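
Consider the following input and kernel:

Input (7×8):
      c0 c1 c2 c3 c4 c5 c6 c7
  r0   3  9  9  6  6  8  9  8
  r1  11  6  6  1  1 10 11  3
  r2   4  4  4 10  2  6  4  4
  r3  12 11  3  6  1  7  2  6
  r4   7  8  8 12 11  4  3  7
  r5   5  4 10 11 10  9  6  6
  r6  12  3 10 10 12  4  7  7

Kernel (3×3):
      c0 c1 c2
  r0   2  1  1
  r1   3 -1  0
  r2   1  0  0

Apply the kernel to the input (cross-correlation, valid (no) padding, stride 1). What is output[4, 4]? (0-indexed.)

The receptive field on the input at this output position is [11 4 3 / 10 9 6 / 12 4 7]. Elementwise product with the kernel and sum: 11·2 + 4·1 + 3·1 + 10·3 + 9·-1 + 12·1.

62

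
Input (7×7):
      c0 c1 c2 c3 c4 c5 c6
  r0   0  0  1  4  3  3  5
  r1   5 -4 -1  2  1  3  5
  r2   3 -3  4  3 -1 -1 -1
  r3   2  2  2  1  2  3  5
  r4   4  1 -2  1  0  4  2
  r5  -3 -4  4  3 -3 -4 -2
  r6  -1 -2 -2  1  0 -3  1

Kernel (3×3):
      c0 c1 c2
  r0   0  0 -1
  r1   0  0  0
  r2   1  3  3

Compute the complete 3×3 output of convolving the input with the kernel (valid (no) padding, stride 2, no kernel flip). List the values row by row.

Output[0,0]: The receptive field on the input at this output position is [0 0 1 / 5 -4 -1 / 3 -3 4]. Elementwise product with the kernel and sum: 1·-1 + 3·1 + -3·3 + 4·3.

5 7 -12
-3 2 19
-11 1 -8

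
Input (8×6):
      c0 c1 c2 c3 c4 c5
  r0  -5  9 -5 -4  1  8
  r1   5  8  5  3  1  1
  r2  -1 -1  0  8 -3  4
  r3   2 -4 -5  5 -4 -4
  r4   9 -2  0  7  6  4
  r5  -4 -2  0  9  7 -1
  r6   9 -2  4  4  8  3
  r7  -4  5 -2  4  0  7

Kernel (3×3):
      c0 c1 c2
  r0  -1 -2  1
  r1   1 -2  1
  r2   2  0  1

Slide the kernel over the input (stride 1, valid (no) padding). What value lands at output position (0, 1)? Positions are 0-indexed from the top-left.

The receptive field on the input at this output position is [9 -5 -4 / 8 5 3 / -1 0 8]. Elementwise product with the kernel and sum: 9·-1 + -5·-2 + -4·1 + 8·1 + 5·-2 + 3·1 + -1·2 + 8·1.

4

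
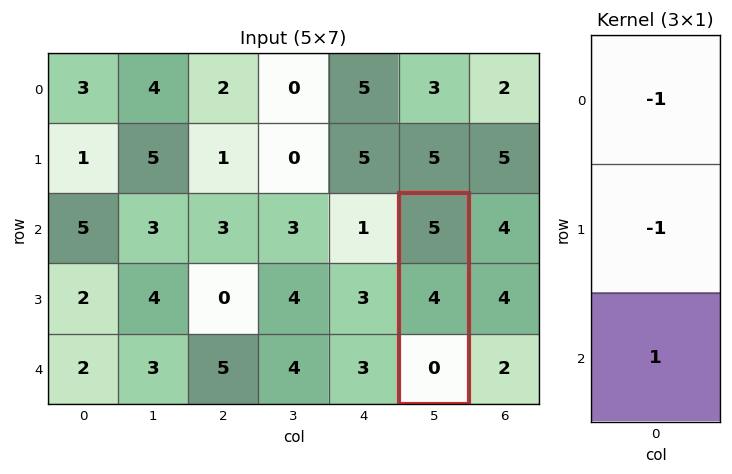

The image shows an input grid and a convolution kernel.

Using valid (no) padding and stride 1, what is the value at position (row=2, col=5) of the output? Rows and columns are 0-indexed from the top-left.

-9

The receptive field on the input at this output position is [5 / 4 / 0]. Elementwise product with the kernel and sum: 5·-1 + 4·-1 + 0·1.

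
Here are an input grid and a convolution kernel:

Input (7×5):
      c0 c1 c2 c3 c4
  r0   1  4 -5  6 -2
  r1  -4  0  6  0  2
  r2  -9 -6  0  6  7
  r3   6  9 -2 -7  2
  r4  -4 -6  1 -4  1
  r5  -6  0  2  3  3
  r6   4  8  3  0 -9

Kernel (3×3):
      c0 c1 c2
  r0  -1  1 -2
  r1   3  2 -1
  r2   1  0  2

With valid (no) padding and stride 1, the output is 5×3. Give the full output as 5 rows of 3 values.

Output[0,0]: The receptive field on the input at this output position is [1 4 -5 / -4 0 6 / -9 -6 0]. Elementwise product with the kernel and sum: 1·-1 + 4·1 + -5·-2 + -4·3 + 0·2 + 6·-1 + -9·1 + 0·2.

-14 -3 45
-45 -23 -3
39 10 -27
-20 -3 -7
-14 24 -13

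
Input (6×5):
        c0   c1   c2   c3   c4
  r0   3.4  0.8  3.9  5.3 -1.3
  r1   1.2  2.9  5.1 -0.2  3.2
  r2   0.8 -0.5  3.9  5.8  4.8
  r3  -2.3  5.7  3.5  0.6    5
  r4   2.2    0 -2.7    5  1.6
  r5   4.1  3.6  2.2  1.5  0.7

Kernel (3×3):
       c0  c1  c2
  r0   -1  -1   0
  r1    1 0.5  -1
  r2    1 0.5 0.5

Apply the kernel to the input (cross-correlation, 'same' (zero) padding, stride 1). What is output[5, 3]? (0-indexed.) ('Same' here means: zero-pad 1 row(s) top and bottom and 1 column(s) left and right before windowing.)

-0.05

The receptive field on the zero-padded input at this output position is [-2.7 5 1.6 / 2.2 1.5 0.7 / 0 0 0]. Elementwise product with the kernel and sum: -2.7·-1 + 5·-1 + 2.2·1 + 1.5·0.5 + 0.7·-1 + 0·1 + 0·0.5 + 0·0.5.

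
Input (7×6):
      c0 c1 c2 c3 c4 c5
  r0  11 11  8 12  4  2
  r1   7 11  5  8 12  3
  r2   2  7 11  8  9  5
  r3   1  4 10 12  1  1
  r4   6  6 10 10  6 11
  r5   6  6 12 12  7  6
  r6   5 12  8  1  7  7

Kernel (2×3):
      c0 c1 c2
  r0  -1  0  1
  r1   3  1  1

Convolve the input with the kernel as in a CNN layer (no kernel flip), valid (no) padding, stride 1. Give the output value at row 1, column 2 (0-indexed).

The receptive field on the input at this output position is [5 8 12 / 11 8 9]. Elementwise product with the kernel and sum: 5·-1 + 12·1 + 11·3 + 8·1 + 9·1.

57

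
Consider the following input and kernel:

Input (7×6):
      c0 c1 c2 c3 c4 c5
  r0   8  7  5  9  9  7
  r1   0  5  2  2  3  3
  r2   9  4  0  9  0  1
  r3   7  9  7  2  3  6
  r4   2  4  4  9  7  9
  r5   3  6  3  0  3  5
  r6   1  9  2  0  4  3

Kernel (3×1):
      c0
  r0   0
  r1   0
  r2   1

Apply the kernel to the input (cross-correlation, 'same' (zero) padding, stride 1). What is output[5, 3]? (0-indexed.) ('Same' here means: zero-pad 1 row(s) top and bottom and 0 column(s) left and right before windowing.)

The receptive field on the zero-padded input at this output position is [9 / 0 / 0]. Elementwise product with the kernel and sum: 0·1.

0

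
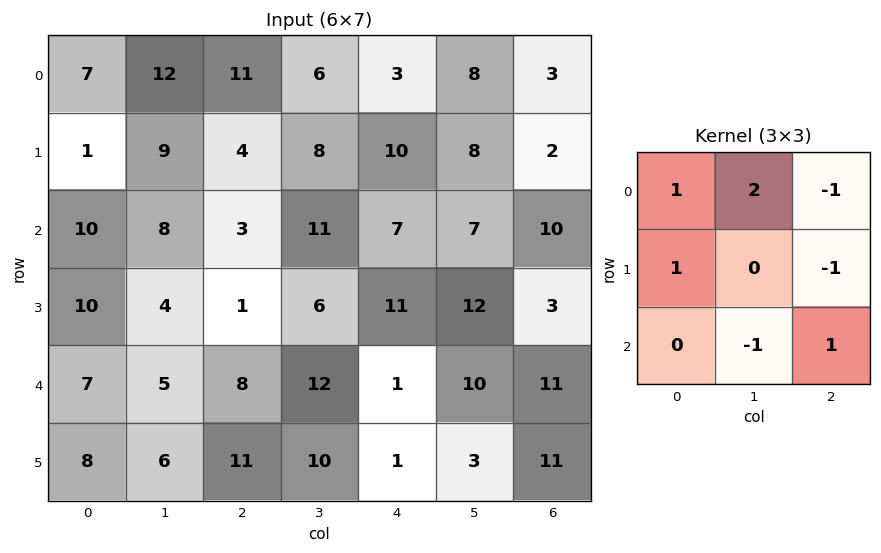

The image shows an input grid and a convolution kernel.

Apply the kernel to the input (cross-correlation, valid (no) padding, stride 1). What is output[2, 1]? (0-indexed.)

The receptive field on the input at this output position is [8 3 11 / 4 1 6 / 5 8 12]. Elementwise product with the kernel and sum: 8·1 + 3·2 + 11·-1 + 4·1 + 6·-1 + 8·-1 + 12·1.

5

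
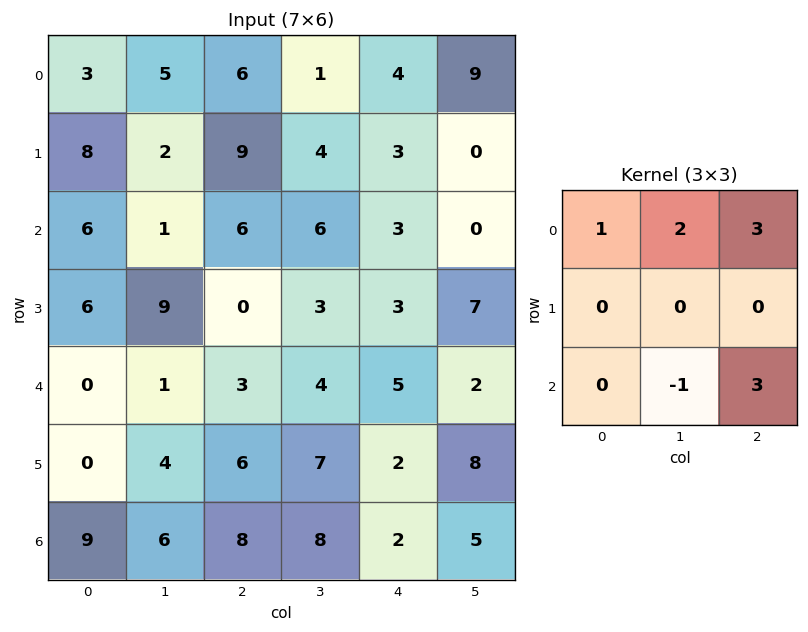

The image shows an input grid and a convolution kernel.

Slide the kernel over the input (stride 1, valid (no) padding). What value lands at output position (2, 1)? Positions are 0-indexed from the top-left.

The receptive field on the input at this output position is [1 6 6 / 9 0 3 / 1 3 4]. Elementwise product with the kernel and sum: 1·1 + 6·2 + 6·3 + 3·-1 + 4·3.

40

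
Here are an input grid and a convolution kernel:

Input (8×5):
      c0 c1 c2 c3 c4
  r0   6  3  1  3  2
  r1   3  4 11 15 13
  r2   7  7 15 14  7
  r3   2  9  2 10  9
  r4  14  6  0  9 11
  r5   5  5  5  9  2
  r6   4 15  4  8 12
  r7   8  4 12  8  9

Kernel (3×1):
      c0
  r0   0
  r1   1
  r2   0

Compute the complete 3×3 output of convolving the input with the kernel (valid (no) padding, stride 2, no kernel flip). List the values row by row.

3 11 13
2 2 9
5 5 2

Output[0,0]: The receptive field on the input at this output position is [6 / 3 / 7]. Elementwise product with the kernel and sum: 3·1.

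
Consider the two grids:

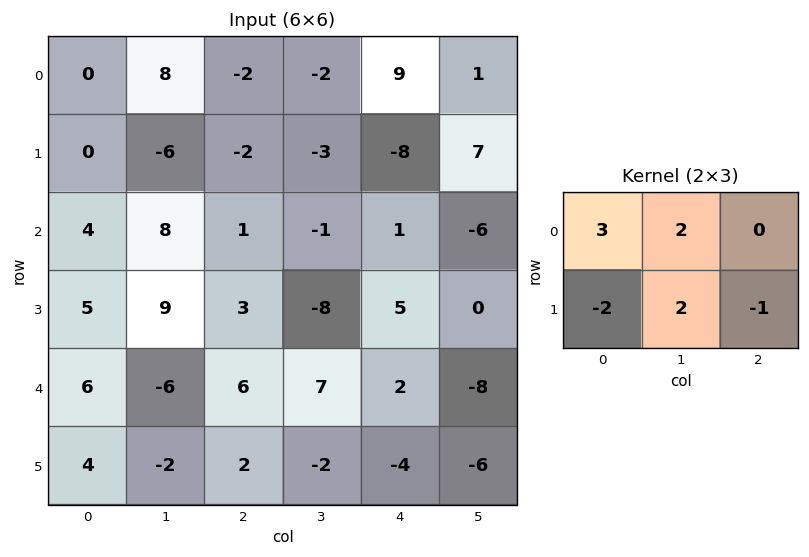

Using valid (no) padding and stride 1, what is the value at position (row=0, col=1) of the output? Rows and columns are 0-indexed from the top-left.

31

The receptive field on the input at this output position is [8 -2 -2 / -6 -2 -3]. Elementwise product with the kernel and sum: 8·3 + -2·2 + -6·-2 + -2·2 + -3·-1.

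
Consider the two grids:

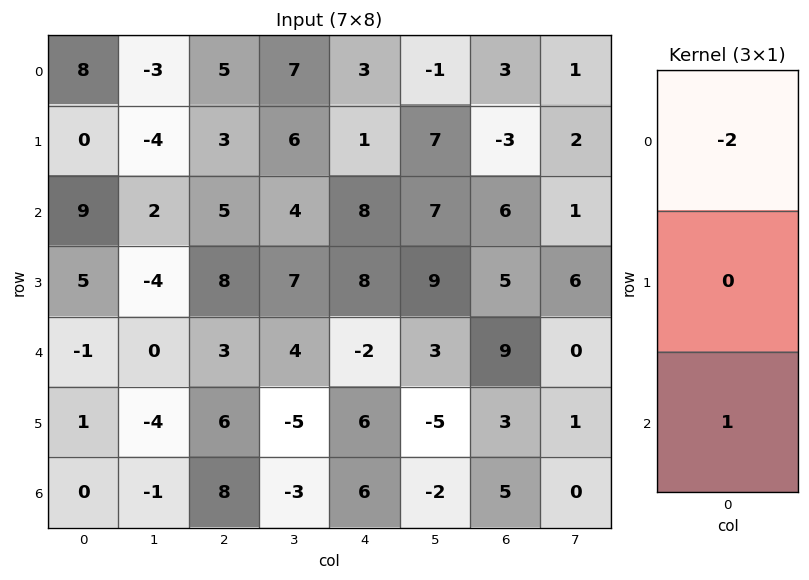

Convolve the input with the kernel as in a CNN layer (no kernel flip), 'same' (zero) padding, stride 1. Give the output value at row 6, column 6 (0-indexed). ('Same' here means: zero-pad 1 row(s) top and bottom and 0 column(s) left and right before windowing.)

-6

The receptive field on the zero-padded input at this output position is [3 / 5 / 0]. Elementwise product with the kernel and sum: 3·-2 + 0·1.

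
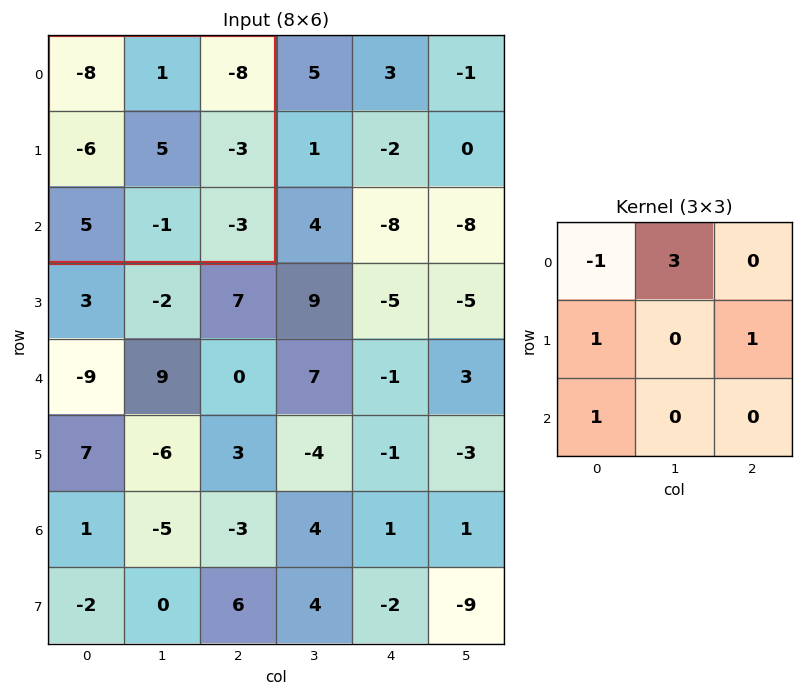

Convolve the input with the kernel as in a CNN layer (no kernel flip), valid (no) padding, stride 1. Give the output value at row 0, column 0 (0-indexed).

7

The receptive field on the input at this output position is [-8 1 -8 / -6 5 -3 / 5 -1 -3]. Elementwise product with the kernel and sum: -8·-1 + 1·3 + -6·1 + -3·1 + 5·1.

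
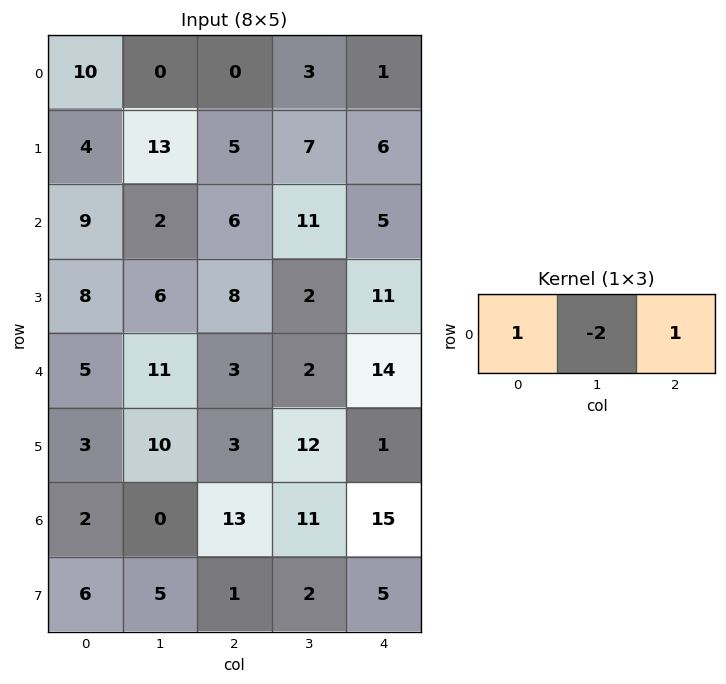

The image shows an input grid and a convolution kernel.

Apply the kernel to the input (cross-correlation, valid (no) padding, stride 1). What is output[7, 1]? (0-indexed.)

5

The receptive field on the input at this output position is [5 1 2]. Elementwise product with the kernel and sum: 5·1 + 1·-2 + 2·1.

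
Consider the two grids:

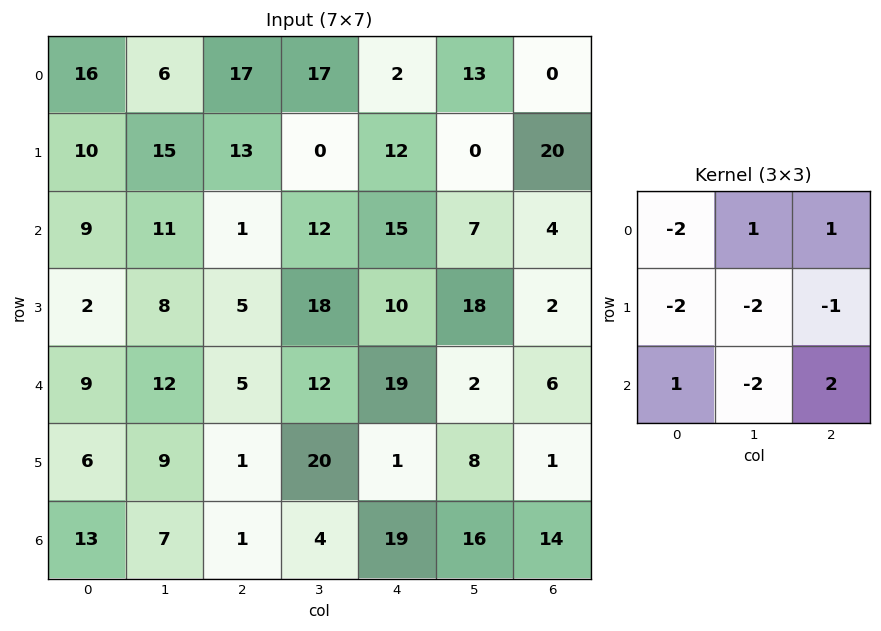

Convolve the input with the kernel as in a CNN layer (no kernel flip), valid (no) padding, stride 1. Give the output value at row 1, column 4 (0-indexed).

-74

The receptive field on the input at this output position is [12 0 20 / 15 7 4 / 10 18 2]. Elementwise product with the kernel and sum: 12·-2 + 0·1 + 20·1 + 15·-2 + 7·-2 + 4·-1 + 10·1 + 18·-2 + 2·2.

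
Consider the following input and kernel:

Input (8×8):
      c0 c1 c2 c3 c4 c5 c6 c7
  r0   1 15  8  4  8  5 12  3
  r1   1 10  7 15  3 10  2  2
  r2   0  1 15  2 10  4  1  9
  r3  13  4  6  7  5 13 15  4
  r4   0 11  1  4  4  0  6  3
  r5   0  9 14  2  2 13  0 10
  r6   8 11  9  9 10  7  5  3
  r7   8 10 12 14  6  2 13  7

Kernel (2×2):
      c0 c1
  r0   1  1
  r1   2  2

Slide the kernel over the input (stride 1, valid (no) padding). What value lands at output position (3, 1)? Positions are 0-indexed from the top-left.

The receptive field on the input at this output position is [4 6 / 11 1]. Elementwise product with the kernel and sum: 4·1 + 6·1 + 11·2 + 1·2.

34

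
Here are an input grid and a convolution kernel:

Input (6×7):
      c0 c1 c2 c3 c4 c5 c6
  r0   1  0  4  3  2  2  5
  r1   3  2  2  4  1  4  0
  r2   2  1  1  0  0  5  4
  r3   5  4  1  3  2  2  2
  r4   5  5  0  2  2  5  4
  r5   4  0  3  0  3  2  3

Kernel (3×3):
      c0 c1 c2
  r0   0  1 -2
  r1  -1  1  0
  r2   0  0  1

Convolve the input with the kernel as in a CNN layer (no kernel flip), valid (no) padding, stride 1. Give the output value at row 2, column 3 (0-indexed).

The receptive field on the input at this output position is [0 0 5 / 3 2 2 / 2 2 5]. Elementwise product with the kernel and sum: 0·1 + 5·-2 + 3·-1 + 2·1 + 5·1.

-6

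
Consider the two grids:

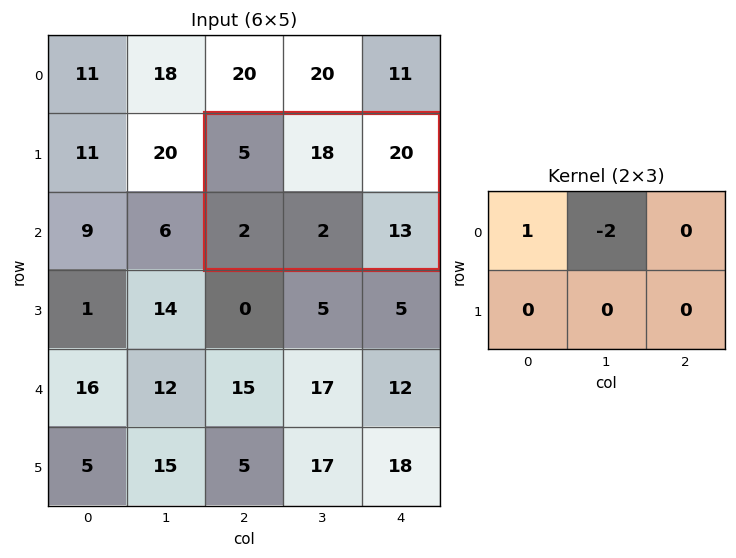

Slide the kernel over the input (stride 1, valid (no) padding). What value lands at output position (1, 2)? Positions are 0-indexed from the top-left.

-31

The receptive field on the input at this output position is [5 18 20 / 2 2 13]. Elementwise product with the kernel and sum: 5·1 + 18·-2.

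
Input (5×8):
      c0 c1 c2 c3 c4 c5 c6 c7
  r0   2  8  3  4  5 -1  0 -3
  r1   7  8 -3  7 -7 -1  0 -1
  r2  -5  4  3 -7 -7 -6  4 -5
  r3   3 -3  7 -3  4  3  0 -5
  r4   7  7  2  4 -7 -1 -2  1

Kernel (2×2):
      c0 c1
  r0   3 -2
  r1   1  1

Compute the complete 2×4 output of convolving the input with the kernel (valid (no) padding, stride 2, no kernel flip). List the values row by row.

Output[0,0]: The receptive field on the input at this output position is [2 8 / 7 8]. Elementwise product with the kernel and sum: 2·3 + 8·-2 + 7·1 + 8·1.

5 5 9 5
-23 27 -2 17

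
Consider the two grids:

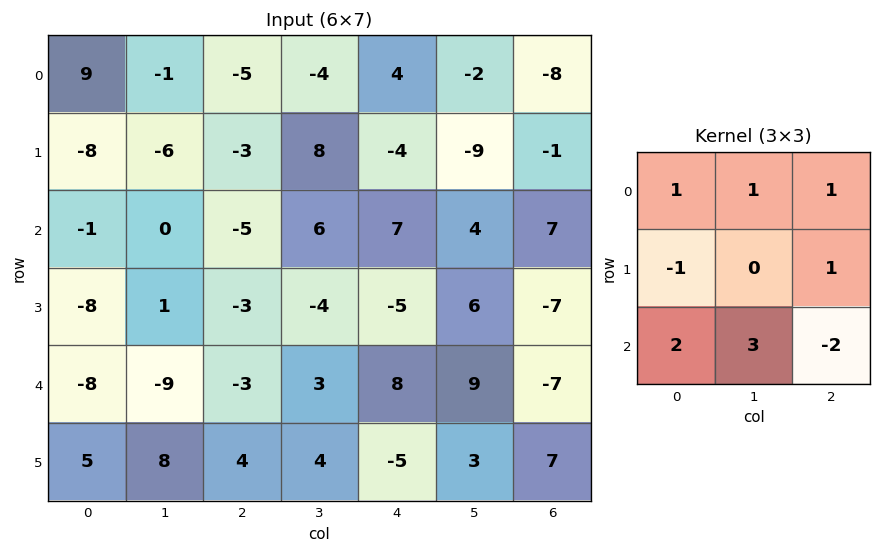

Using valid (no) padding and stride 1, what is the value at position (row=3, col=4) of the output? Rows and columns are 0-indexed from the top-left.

The receptive field on the input at this output position is [-5 6 -7 / 8 9 -7 / -5 3 7]. Elementwise product with the kernel and sum: -5·1 + 6·1 + -7·1 + 8·-1 + -7·1 + -5·2 + 3·3 + 7·-2.

-36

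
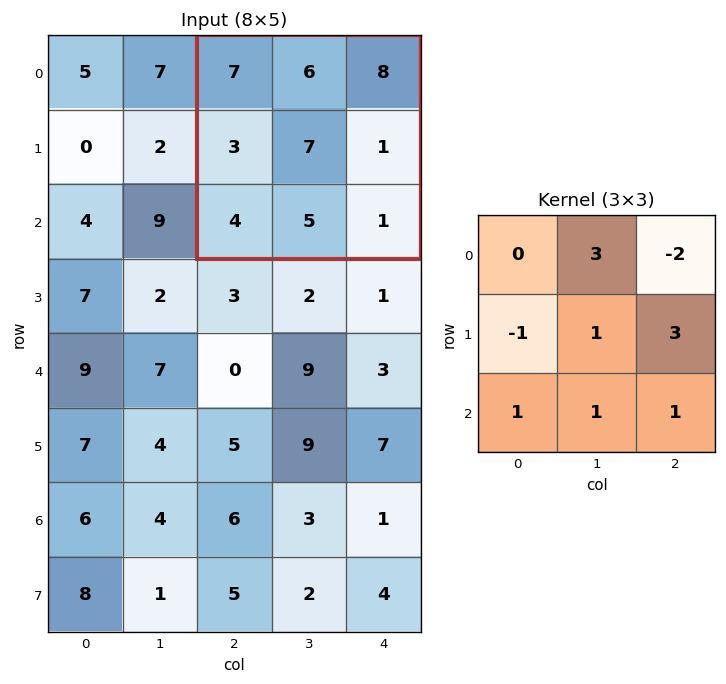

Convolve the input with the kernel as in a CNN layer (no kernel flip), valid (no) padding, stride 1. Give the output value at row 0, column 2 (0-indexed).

The receptive field on the input at this output position is [7 6 8 / 3 7 1 / 4 5 1]. Elementwise product with the kernel and sum: 6·3 + 8·-2 + 3·-1 + 7·1 + 1·3 + 4·1 + 5·1 + 1·1.

19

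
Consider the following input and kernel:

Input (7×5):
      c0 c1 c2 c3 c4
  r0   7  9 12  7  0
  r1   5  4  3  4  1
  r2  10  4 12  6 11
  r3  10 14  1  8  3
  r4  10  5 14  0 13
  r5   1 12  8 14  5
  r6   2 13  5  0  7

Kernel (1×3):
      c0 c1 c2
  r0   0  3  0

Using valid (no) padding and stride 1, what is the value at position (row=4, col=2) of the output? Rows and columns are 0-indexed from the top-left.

The receptive field on the input at this output position is [14 0 13]. Elementwise product with the kernel and sum: 0·3.

0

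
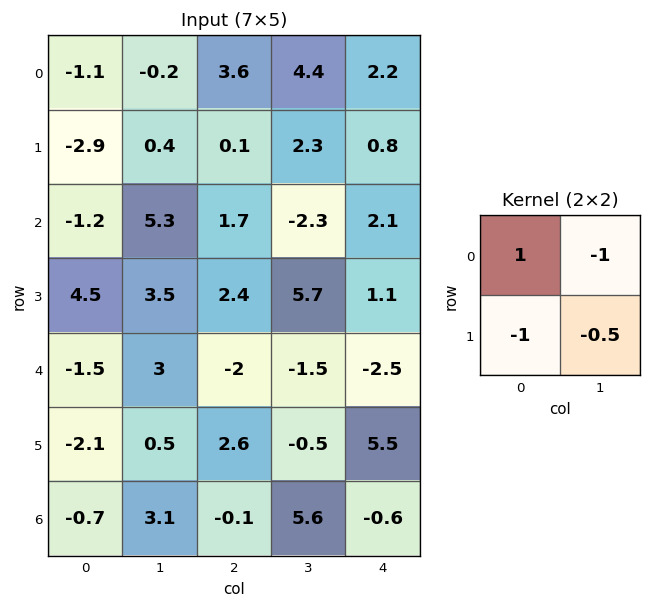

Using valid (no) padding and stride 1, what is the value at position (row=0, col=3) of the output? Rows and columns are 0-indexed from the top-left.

The receptive field on the input at this output position is [4.4 2.2 / 2.3 0.8]. Elementwise product with the kernel and sum: 4.4·1 + 2.2·-1 + 2.3·-1 + 0.8·-0.5.

-0.5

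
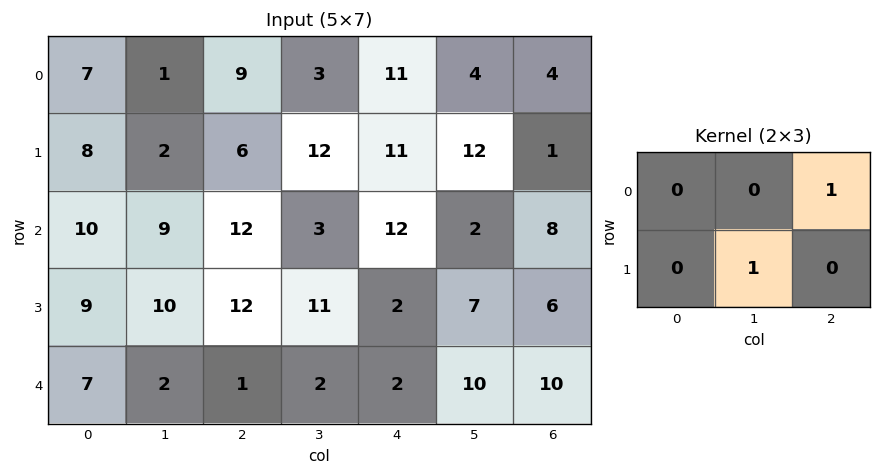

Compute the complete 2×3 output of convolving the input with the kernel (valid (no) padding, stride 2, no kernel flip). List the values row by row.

11 23 16
22 23 15

Output[0,0]: The receptive field on the input at this output position is [7 1 9 / 8 2 6]. Elementwise product with the kernel and sum: 9·1 + 2·1.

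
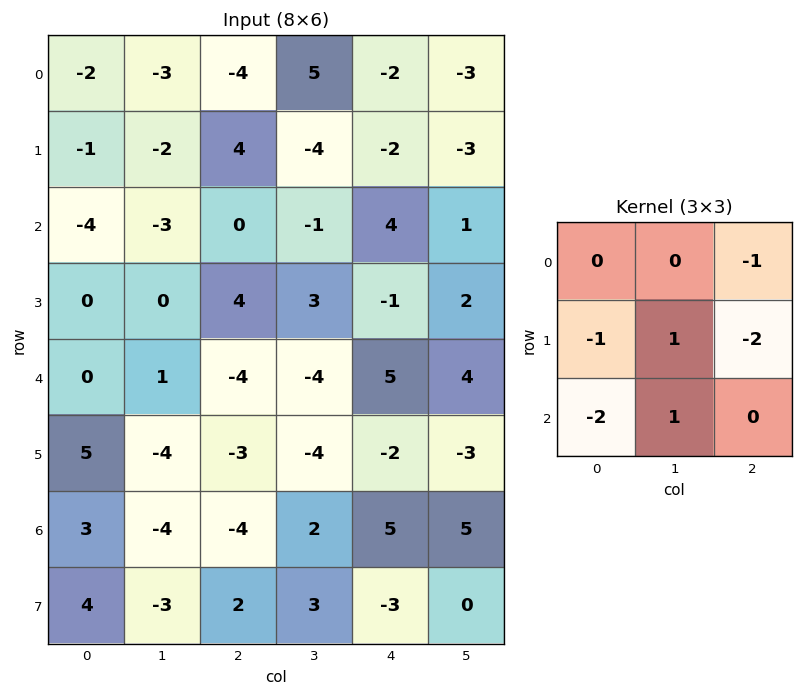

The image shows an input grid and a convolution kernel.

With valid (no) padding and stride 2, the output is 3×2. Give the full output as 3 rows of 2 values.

0 -3
-7 1
-9 8

Output[0,0]: The receptive field on the input at this output position is [-2 -3 -4 / -1 -2 4 / -4 -3 0]. Elementwise product with the kernel and sum: -4·-1 + -1·-1 + -2·1 + 4·-2 + -4·-2 + -3·1.
Output[0,1]: The receptive field on the input at this output position is [-4 5 -2 / 4 -4 -2 / 0 -1 4]. Elementwise product with the kernel and sum: -2·-1 + 4·-1 + -4·1 + -2·-2 + 0·-2 + -1·1.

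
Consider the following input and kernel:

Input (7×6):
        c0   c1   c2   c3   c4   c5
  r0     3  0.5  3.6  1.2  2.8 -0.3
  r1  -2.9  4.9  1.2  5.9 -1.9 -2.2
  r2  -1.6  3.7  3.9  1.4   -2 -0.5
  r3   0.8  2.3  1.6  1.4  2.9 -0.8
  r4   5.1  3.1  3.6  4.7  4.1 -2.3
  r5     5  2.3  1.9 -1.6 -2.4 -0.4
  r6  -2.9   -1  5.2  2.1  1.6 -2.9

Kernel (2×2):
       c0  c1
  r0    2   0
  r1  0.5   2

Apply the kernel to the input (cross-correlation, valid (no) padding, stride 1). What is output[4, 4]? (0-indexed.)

6.2

The receptive field on the input at this output position is [4.1 -2.3 / -2.4 -0.4]. Elementwise product with the kernel and sum: 4.1·2 + -2.4·0.5 + -0.4·2.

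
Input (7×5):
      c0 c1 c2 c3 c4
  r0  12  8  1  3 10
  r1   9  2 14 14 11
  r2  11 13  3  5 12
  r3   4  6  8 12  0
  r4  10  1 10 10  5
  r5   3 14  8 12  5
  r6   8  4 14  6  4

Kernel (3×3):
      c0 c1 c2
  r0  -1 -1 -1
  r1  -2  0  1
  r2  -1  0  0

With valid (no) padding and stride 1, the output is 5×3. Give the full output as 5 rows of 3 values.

-36 -15 -34
-48 -57 -41
-37 -22 -46
-31 -32 -43
-27 -41 -50

Output[0,0]: The receptive field on the input at this output position is [12 8 1 / 9 2 14 / 11 13 3]. Elementwise product with the kernel and sum: 12·-1 + 8·-1 + 1·-1 + 9·-2 + 14·1 + 11·-1.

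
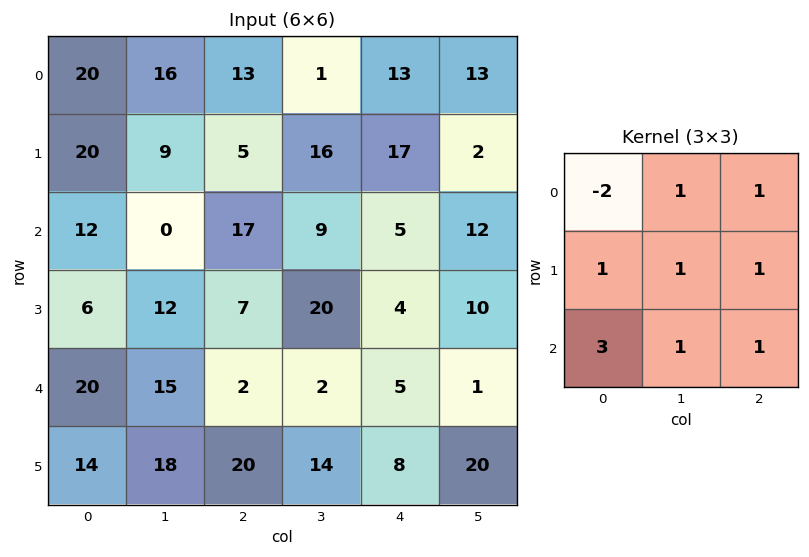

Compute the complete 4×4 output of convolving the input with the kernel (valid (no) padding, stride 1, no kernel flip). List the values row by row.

Output[0,0]: The receptive field on the input at this output position is [20 16 13 / 20 9 5 / 12 0 17]. Elementwise product with the kernel and sum: 20·-2 + 16·1 + 13·1 + 20·1 + 9·1 + 5·1 + 12·3 + 0·1 + 17·1.

76 38 91 103
40 92 99 87
95 114 24 45
124 110 101 52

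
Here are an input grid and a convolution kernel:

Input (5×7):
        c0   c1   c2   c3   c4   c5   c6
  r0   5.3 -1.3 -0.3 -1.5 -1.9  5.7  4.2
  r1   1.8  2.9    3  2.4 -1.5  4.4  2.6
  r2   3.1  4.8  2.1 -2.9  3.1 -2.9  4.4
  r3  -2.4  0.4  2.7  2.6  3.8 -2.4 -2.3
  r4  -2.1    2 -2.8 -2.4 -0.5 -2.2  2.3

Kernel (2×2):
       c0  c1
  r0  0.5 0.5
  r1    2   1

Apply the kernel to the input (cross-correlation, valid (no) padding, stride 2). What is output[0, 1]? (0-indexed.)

7.5

The receptive field on the input at this output position is [-0.3 -1.5 / 3 2.4]. Elementwise product with the kernel and sum: -0.3·0.5 + -1.5·0.5 + 3·2 + 2.4·1.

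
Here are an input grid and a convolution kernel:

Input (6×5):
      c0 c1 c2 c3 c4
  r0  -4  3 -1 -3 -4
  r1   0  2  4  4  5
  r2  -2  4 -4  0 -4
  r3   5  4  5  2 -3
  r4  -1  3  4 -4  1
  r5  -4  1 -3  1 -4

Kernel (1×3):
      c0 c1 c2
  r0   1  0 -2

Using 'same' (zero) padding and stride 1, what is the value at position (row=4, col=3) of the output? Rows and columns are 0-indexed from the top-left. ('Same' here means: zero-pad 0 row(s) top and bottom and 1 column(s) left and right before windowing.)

The receptive field on the zero-padded input at this output position is [4 -4 1]. Elementwise product with the kernel and sum: 4·1 + 1·-2.

2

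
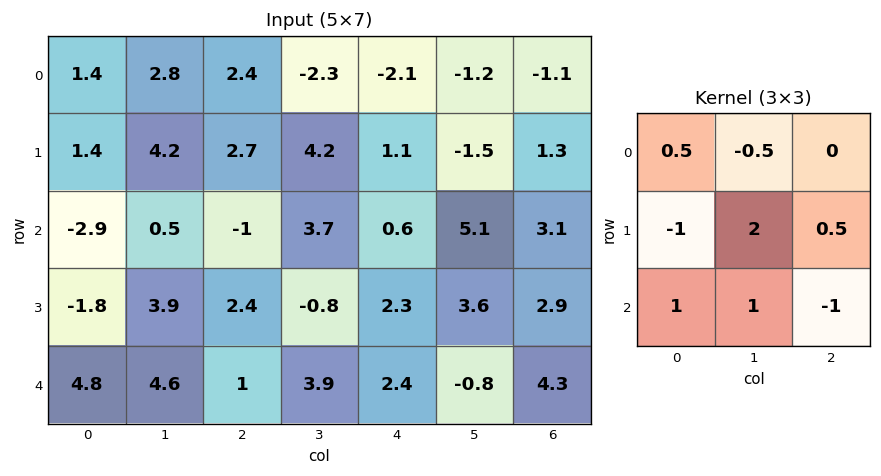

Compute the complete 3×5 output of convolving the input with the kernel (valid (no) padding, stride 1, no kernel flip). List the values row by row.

Output[0,0]: The receptive field on the input at this output position is [1.4 2.8 2.4 / 1.4 4.2 2.7 / -2.9 0.5 -1]. Elementwise product with the kernel and sum: 1.4·0.5 + 2.8·-0.5 + 1.4·-1 + 4.2·2 + 2.7·0.5 + -2.9·1 + 0.5·1 + -1·-1.
Output[0,1]: The receptive field on the input at this output position is [2.8 2.4 -2.3 / 4.2 2.7 4.2 / 0.5 -1 3.7]. Elementwise product with the kernel and sum: 2.8·0.5 + 2.4·-0.5 + 4.2·-1 + 2.7·2 + 4.2·0.5 + 0.5·1 + -1·1 + 3.7·-1.

6.25 -0.7 10.7 -3.65 -1.3
1.7 7.2 7.25 -0.5 15.45
17.5 2.95 -2.7 15.85 1.4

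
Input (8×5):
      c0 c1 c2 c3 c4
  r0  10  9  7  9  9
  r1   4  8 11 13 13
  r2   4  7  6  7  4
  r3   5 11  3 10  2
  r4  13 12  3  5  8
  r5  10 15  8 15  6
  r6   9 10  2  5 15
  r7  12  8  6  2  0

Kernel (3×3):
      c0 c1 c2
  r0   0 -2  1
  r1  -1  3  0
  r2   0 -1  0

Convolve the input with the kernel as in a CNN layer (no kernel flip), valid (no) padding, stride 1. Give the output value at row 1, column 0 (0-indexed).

The receptive field on the input at this output position is [4 8 11 / 4 7 6 / 5 11 3]. Elementwise product with the kernel and sum: 8·-2 + 11·1 + 4·-1 + 7·3 + 11·-1.

1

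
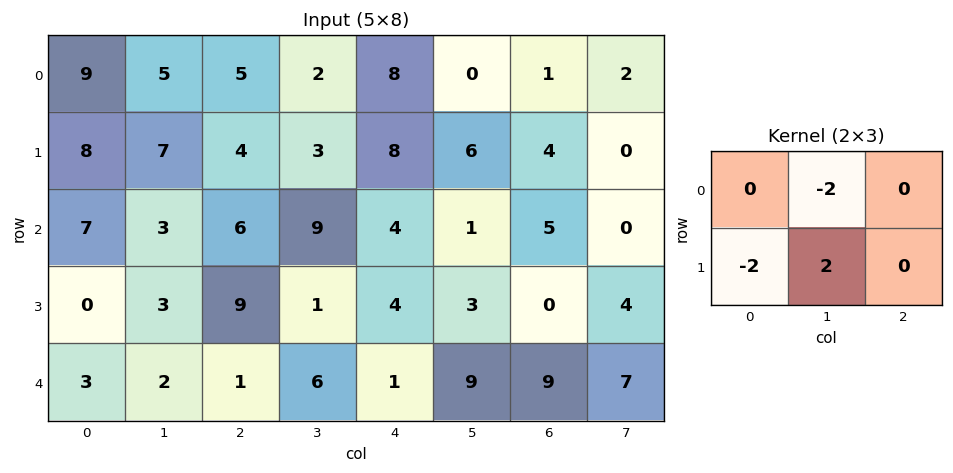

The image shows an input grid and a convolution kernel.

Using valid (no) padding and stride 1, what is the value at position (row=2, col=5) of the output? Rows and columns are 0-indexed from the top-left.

The receptive field on the input at this output position is [1 5 0 / 3 0 4]. Elementwise product with the kernel and sum: 5·-2 + 3·-2 + 0·2.

-16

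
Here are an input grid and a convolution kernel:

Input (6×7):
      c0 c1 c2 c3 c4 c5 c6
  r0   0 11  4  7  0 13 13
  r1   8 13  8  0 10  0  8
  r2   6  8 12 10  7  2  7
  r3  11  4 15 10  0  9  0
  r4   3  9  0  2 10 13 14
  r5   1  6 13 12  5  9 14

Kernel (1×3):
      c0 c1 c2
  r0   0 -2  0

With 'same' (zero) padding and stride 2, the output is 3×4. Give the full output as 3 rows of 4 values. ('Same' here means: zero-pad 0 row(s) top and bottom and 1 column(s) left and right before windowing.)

0 -8 0 -26
-12 -24 -14 -14
-6 0 -20 -28

Output[0,0]: The receptive field on the zero-padded input at this output position is [0 0 11]. Elementwise product with the kernel and sum: 0·-2.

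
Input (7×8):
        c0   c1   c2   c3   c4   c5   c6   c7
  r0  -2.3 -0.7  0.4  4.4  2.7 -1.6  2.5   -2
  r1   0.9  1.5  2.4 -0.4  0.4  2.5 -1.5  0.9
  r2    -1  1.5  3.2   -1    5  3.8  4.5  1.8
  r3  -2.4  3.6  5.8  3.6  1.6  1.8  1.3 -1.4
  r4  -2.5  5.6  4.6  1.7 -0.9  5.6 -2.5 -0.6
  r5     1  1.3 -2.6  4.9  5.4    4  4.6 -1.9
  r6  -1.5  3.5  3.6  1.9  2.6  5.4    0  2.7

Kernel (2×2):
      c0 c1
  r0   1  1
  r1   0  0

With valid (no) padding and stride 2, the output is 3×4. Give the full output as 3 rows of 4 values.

Output[0,0]: The receptive field on the input at this output position is [-2.3 -0.7 / 0.9 1.5]. Elementwise product with the kernel and sum: -2.3·1 + -0.7·1.
Output[0,1]: The receptive field on the input at this output position is [0.4 4.4 / 2.4 -0.4]. Elementwise product with the kernel and sum: 0.4·1 + 4.4·1.

-3 4.8 1.1 0.5
0.5 2.2 8.8 6.3
3.1 6.3 4.7 -3.1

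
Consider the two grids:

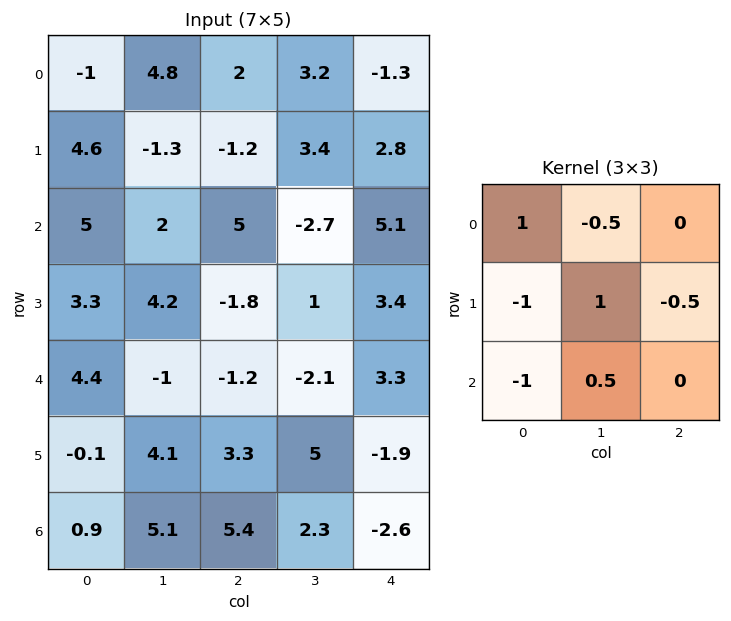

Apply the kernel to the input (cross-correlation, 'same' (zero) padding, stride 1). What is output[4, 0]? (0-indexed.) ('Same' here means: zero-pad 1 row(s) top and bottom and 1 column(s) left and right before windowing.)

The receptive field on the zero-padded input at this output position is [0 3.3 4.2 / 0 4.4 -1 / 0 -0.1 4.1]. Elementwise product with the kernel and sum: 0·1 + 3.3·-0.5 + 0·-1 + 4.4·1 + -1·-0.5 + 0·-1 + -0.1·0.5.

3.2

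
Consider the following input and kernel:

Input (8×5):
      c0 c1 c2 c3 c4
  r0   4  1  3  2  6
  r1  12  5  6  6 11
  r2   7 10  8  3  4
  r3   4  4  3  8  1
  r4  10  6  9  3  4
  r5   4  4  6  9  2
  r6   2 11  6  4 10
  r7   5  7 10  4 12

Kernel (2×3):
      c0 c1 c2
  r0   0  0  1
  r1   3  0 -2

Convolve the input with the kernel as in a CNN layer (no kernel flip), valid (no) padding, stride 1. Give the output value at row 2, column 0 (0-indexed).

14

The receptive field on the input at this output position is [7 10 8 / 4 4 3]. Elementwise product with the kernel and sum: 8·1 + 4·3 + 3·-2.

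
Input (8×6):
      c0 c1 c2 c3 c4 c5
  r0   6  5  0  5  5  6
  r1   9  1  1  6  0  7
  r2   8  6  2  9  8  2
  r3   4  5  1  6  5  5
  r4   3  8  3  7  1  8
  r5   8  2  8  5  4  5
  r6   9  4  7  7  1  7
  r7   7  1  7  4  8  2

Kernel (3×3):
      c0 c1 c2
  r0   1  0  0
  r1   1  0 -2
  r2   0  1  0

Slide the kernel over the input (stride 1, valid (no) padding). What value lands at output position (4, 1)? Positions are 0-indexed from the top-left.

7

The receptive field on the input at this output position is [8 3 7 / 2 8 5 / 4 7 7]. Elementwise product with the kernel and sum: 8·1 + 2·1 + 5·-2 + 7·1.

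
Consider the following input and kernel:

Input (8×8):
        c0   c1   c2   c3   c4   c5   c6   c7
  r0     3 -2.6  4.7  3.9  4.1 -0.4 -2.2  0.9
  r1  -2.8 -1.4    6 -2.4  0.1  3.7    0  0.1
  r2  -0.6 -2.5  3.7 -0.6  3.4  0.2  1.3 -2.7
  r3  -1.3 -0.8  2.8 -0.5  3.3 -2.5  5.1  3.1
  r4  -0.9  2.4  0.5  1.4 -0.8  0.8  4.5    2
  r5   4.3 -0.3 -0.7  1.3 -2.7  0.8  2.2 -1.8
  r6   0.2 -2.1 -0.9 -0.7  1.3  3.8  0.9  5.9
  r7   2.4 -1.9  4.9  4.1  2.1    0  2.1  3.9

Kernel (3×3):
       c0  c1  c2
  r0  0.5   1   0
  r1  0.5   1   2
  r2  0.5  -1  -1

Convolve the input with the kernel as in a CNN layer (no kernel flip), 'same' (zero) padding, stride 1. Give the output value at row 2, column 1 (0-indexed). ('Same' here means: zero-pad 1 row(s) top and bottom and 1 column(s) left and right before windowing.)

The receptive field on the zero-padded input at this output position is [-2.8 -1.4 6 / -0.6 -2.5 3.7 / -1.3 -0.8 2.8]. Elementwise product with the kernel and sum: -2.8·0.5 + -1.4·1 + -0.6·0.5 + -2.5·1 + 3.7·2 + -1.3·0.5 + -0.8·-1 + 2.8·-1.

-0.85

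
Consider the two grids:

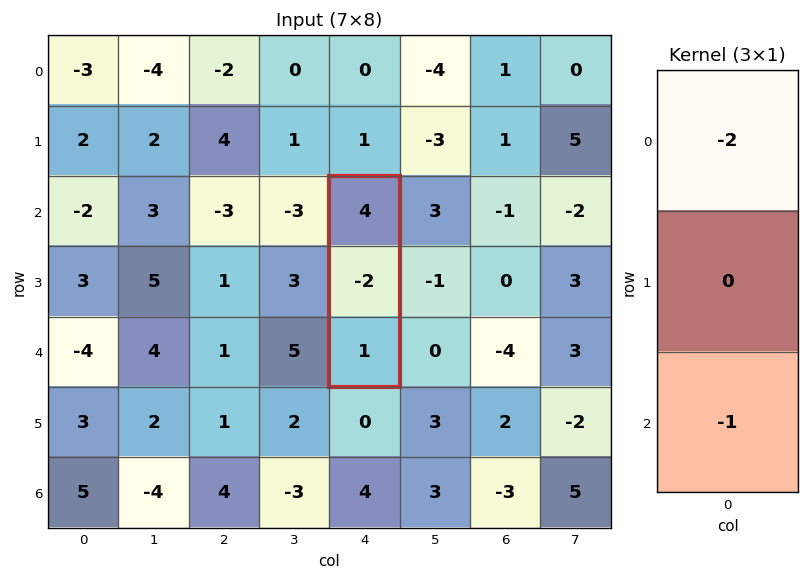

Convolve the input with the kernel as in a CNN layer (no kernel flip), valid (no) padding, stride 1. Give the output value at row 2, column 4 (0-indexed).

The receptive field on the input at this output position is [4 / -2 / 1]. Elementwise product with the kernel and sum: 4·-2 + 1·-1.

-9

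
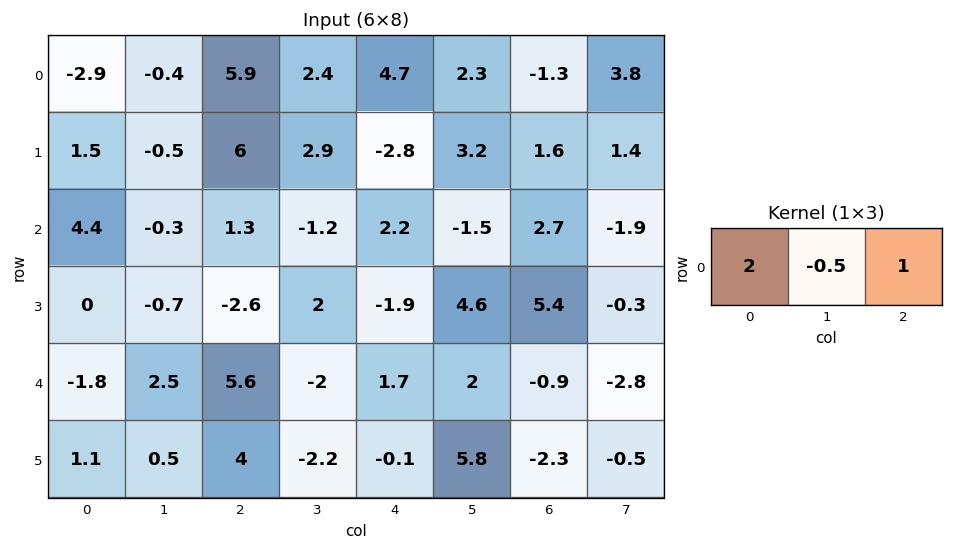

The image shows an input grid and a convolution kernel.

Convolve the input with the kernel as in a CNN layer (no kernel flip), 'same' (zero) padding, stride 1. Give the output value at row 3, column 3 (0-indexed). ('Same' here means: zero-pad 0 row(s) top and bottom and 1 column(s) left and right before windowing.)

-8.1

The receptive field on the zero-padded input at this output position is [-2.6 2 -1.9]. Elementwise product with the kernel and sum: -2.6·2 + 2·-0.5 + -1.9·1.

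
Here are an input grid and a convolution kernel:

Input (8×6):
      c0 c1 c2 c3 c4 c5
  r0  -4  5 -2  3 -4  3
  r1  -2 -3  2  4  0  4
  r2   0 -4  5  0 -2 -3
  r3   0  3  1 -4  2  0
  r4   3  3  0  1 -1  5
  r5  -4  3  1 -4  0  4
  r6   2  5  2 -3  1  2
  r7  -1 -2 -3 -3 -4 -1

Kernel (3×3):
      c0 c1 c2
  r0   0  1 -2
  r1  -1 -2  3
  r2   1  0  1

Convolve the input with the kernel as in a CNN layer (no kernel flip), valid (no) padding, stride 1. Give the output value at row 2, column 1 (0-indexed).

The receptive field on the input at this output position is [-4 5 0 / 3 1 -4 / 3 0 1]. Elementwise product with the kernel and sum: 5·1 + 0·-2 + 3·-1 + 1·-2 + -4·3 + 3·1 + 1·1.

-8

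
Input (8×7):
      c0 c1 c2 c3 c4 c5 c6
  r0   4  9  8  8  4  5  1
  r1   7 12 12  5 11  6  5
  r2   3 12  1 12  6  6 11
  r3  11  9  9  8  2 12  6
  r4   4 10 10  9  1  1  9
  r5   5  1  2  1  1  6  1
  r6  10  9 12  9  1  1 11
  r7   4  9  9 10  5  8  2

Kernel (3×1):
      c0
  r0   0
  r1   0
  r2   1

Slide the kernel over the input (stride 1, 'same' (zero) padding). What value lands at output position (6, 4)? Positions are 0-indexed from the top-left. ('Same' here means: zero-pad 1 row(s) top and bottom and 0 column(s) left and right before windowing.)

The receptive field on the zero-padded input at this output position is [1 / 1 / 5]. Elementwise product with the kernel and sum: 5·1.

5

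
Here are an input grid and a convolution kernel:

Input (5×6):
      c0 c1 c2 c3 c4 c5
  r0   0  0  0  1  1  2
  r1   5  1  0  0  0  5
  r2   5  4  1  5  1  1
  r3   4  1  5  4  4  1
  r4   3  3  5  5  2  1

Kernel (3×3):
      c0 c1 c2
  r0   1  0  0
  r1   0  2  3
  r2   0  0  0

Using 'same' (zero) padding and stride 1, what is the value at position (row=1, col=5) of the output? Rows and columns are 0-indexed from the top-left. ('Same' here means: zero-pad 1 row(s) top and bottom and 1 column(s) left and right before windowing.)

The receptive field on the zero-padded input at this output position is [1 2 0 / 0 5 0 / 1 1 0]. Elementwise product with the kernel and sum: 1·1 + 5·2 + 0·3.

11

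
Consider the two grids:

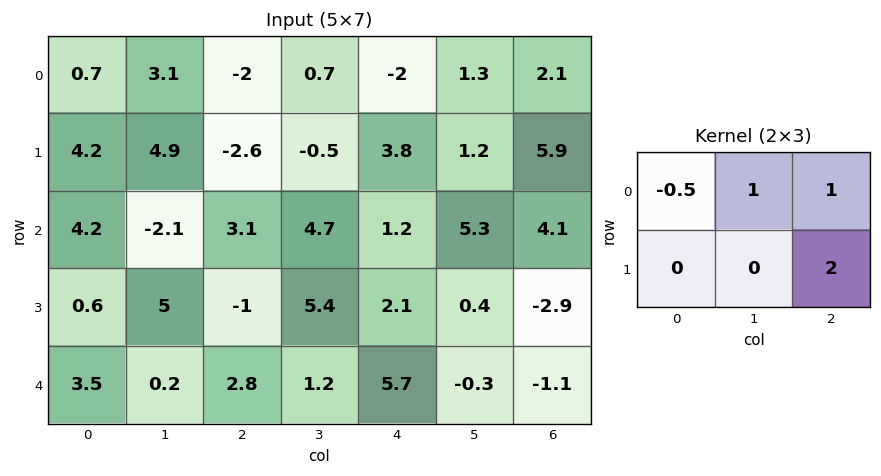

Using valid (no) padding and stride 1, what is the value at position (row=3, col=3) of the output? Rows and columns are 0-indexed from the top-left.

-0.8

The receptive field on the input at this output position is [5.4 2.1 0.4 / 1.2 5.7 -0.3]. Elementwise product with the kernel and sum: 5.4·-0.5 + 2.1·1 + 0.4·1 + -0.3·2.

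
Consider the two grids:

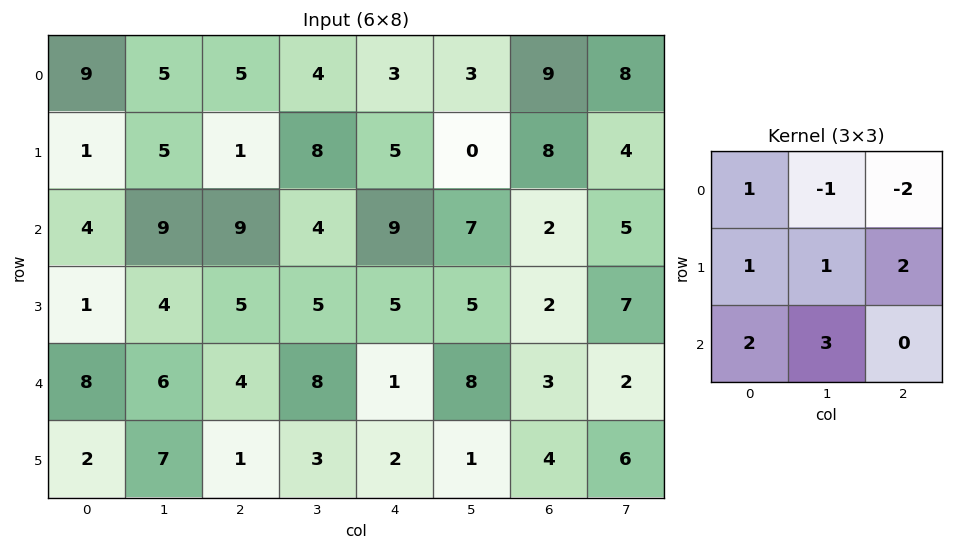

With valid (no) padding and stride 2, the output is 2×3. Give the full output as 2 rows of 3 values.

Output[0,0]: The receptive field on the input at this output position is [9 5 5 / 1 5 1 / 4 9 9]. Elementwise product with the kernel and sum: 9·1 + 5·-1 + 5·-2 + 1·1 + 5·1 + 1·2 + 4·2 + 9·3.

37 44 42
26 39 38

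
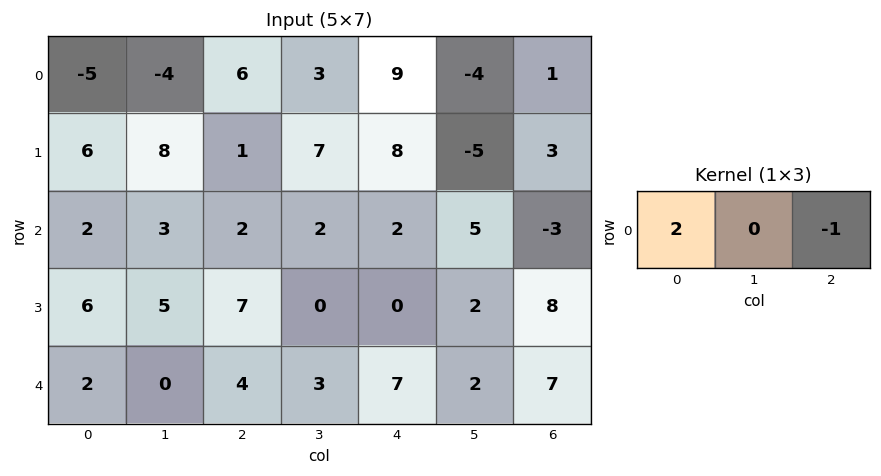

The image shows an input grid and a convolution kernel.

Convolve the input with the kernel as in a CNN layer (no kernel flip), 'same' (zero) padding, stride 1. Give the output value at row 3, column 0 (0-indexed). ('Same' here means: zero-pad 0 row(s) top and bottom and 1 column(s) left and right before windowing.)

-5

The receptive field on the zero-padded input at this output position is [0 6 5]. Elementwise product with the kernel and sum: 0·2 + 5·-1.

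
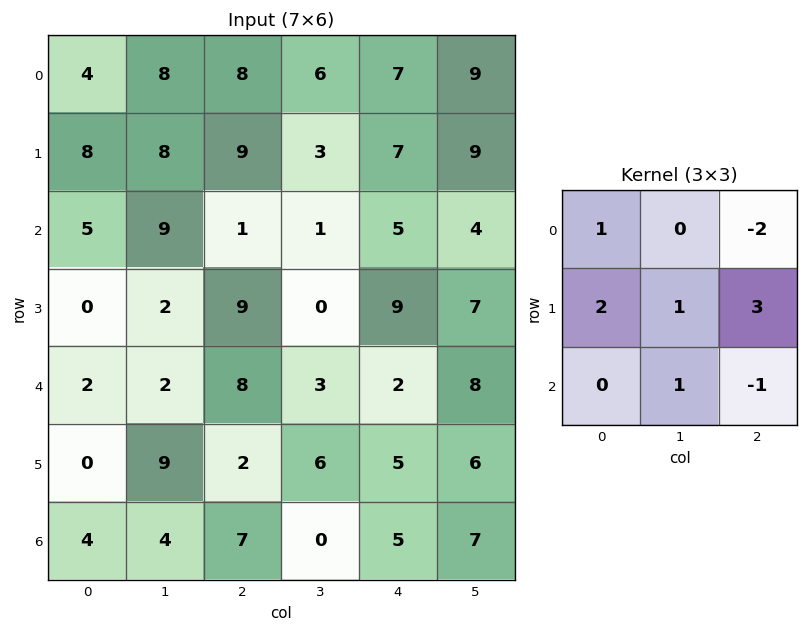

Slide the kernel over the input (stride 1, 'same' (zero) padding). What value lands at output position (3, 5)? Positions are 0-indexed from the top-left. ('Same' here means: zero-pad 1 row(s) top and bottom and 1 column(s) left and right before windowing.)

The receptive field on the zero-padded input at this output position is [5 4 0 / 9 7 0 / 2 8 0]. Elementwise product with the kernel and sum: 5·1 + 0·-2 + 9·2 + 7·1 + 0·3 + 8·1 + 0·-1.

38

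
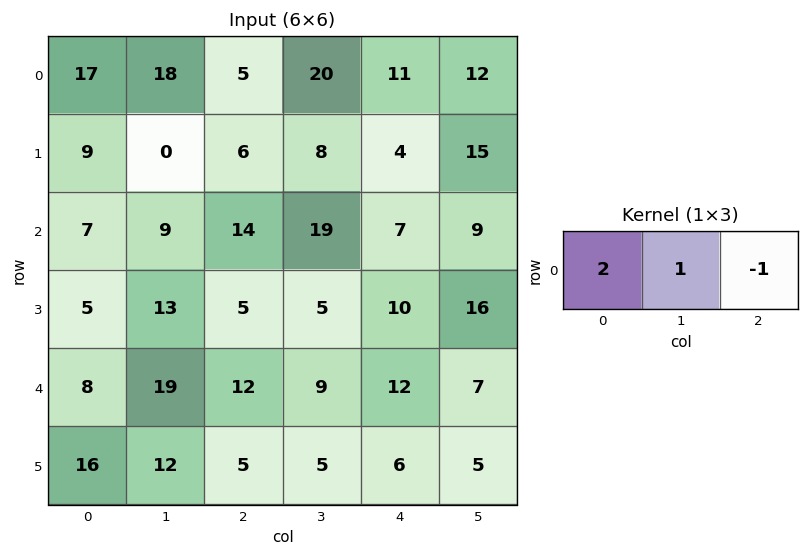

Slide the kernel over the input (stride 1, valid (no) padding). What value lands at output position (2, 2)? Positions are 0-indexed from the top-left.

40

The receptive field on the input at this output position is [14 19 7]. Elementwise product with the kernel and sum: 14·2 + 19·1 + 7·-1.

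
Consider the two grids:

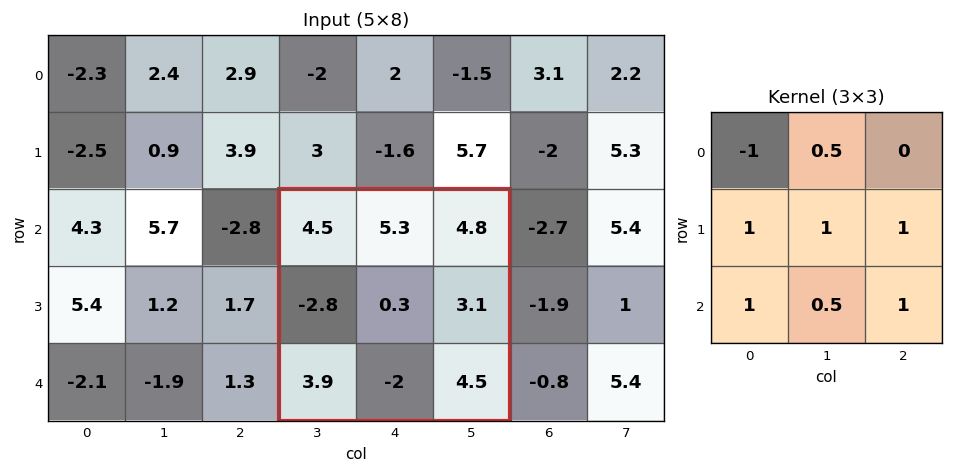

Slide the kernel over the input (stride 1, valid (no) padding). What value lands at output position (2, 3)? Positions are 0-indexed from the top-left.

The receptive field on the input at this output position is [4.5 5.3 4.8 / -2.8 0.3 3.1 / 3.9 -2 4.5]. Elementwise product with the kernel and sum: 4.5·-1 + 5.3·0.5 + -2.8·1 + 0.3·1 + 3.1·1 + 3.9·1 + -2·0.5 + 4.5·1.

6.15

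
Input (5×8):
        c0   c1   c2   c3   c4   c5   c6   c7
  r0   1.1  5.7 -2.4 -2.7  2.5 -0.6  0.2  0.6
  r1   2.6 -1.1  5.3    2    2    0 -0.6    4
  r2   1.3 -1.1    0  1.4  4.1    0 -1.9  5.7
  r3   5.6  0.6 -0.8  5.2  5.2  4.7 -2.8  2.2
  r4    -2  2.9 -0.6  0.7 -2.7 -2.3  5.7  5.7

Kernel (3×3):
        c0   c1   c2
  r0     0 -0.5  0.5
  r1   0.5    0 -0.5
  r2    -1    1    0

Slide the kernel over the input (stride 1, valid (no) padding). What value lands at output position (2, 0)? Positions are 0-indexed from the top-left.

The receptive field on the input at this output position is [1.3 -1.1 0 / 5.6 0.6 -0.8 / -2 2.9 -0.6]. Elementwise product with the kernel and sum: -1.1·-0.5 + 0·0.5 + 5.6·0.5 + -0.8·-0.5 + -2·-1 + 2.9·1.

8.65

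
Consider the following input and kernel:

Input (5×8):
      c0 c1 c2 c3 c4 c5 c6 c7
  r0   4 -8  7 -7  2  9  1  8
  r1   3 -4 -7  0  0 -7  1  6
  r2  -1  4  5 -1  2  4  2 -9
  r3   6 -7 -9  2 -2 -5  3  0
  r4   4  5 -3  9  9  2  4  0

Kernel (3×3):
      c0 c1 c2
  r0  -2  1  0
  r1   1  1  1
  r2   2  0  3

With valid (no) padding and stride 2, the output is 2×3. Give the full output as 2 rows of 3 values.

Output[0,0]: The receptive field on the input at this output position is [4 -8 7 / 3 -4 -7 / -1 4 5]. Elementwise product with the kernel and sum: 4·-2 + -8·1 + 3·1 + -4·1 + -7·1 + -1·2 + 5·3.
Output[0,1]: The receptive field on the input at this output position is [7 -7 2 / -7 0 0 / 5 -1 2]. Elementwise product with the kernel and sum: 7·-2 + -7·1 + -7·1 + 0·1 + 0·1 + 5·2 + 2·3.

-11 -12 9
-5 1 26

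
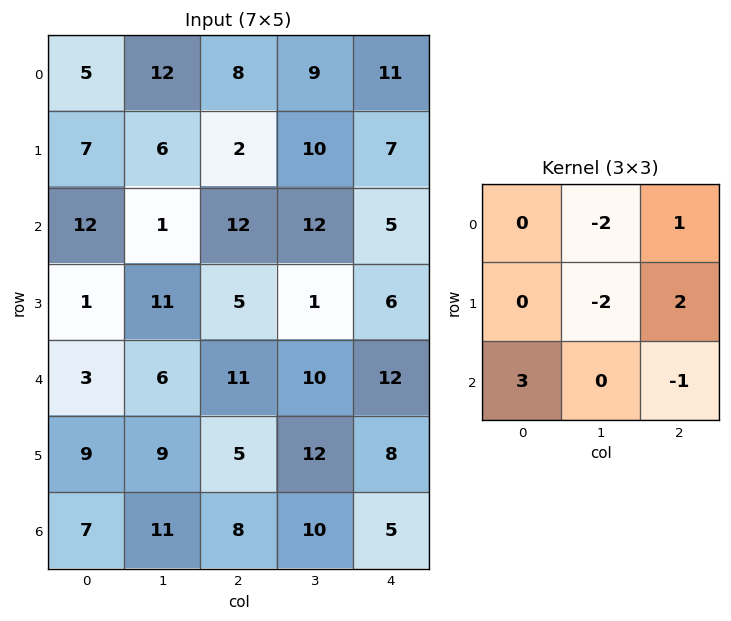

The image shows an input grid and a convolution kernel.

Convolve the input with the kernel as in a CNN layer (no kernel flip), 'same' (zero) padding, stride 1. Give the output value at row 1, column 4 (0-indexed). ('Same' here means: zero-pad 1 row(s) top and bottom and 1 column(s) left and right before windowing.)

The receptive field on the zero-padded input at this output position is [9 11 0 / 10 7 0 / 12 5 0]. Elementwise product with the kernel and sum: 11·-2 + 0·1 + 7·-2 + 0·2 + 12·3 + 0·-1.

0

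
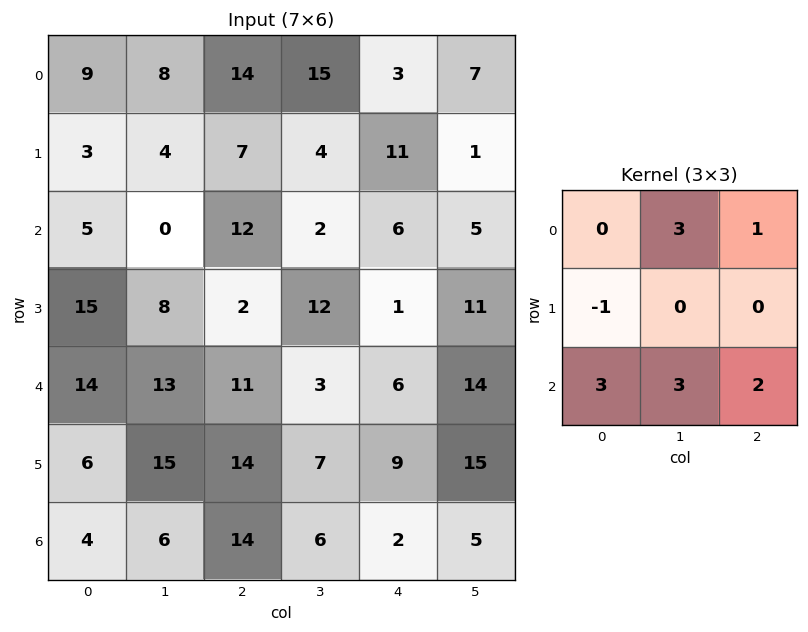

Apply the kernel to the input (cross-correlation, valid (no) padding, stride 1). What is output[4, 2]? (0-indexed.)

65

The receptive field on the input at this output position is [11 3 6 / 14 7 9 / 14 6 2]. Elementwise product with the kernel and sum: 3·3 + 6·1 + 14·-1 + 14·3 + 6·3 + 2·2.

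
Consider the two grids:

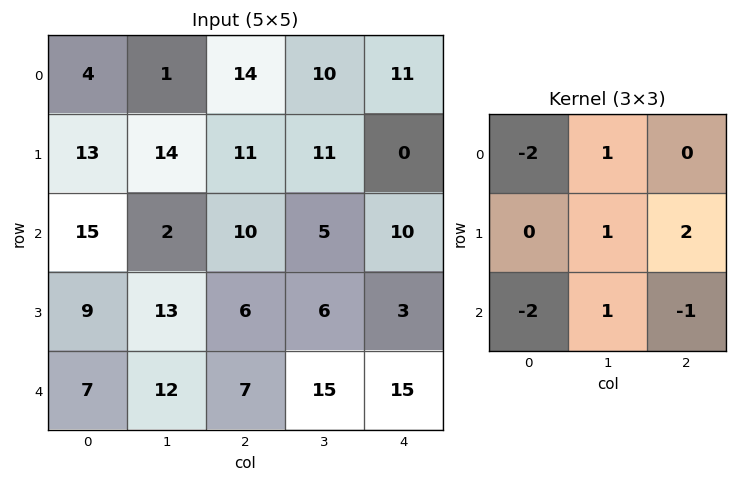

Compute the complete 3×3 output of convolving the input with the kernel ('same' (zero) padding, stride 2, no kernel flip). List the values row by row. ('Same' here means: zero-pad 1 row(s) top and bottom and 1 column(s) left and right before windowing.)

5 6 -11
28 -23 -21
40 17 6

Output[0,0]: The receptive field on the zero-padded input at this output position is [0 0 0 / 0 4 1 / 0 13 14]. Elementwise product with the kernel and sum: 0·-2 + 0·1 + 4·1 + 1·2 + 0·-2 + 13·1 + 14·-1.
Output[0,1]: The receptive field on the zero-padded input at this output position is [0 0 0 / 1 14 10 / 14 11 11]. Elementwise product with the kernel and sum: 0·-2 + 0·1 + 14·1 + 10·2 + 14·-2 + 11·1 + 11·-1.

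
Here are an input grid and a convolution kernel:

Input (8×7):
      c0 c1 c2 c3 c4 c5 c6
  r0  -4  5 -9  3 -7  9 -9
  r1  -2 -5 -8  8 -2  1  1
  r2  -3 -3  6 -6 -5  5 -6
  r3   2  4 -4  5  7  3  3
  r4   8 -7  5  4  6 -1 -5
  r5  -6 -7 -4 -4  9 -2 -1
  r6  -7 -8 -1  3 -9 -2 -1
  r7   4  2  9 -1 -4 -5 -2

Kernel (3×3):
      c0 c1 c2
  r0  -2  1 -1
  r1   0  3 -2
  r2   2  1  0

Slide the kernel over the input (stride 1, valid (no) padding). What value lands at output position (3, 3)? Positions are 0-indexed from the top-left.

The receptive field on the input at this output position is [5 7 3 / 4 6 -1 / -4 9 -2]. Elementwise product with the kernel and sum: 5·-2 + 7·1 + 3·-1 + 6·3 + -1·-2 + -4·2 + 9·1.

15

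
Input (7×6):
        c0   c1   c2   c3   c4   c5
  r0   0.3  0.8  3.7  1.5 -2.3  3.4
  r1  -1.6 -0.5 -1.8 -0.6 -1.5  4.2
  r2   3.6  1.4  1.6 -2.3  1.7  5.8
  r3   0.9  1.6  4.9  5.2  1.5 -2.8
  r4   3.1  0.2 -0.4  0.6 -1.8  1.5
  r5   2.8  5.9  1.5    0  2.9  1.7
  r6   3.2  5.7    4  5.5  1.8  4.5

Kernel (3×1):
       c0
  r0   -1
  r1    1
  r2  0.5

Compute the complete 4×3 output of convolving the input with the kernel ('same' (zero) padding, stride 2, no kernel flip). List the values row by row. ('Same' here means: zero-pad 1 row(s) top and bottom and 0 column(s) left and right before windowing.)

Output[0,0]: The receptive field on the zero-padded input at this output position is [0 / 0.3 / -1.6]. Elementwise product with the kernel and sum: 0·-1 + 0.3·1 + -1.6·0.5.
Output[0,1]: The receptive field on the zero-padded input at this output position is [0 / 3.7 / -1.8]. Elementwise product with the kernel and sum: 0·-1 + 3.7·1 + -1.8·0.5.

-0.5 2.8 -3.05
5.65 5.85 3.95
3.6 -4.55 -1.85
0.4 2.5 -1.1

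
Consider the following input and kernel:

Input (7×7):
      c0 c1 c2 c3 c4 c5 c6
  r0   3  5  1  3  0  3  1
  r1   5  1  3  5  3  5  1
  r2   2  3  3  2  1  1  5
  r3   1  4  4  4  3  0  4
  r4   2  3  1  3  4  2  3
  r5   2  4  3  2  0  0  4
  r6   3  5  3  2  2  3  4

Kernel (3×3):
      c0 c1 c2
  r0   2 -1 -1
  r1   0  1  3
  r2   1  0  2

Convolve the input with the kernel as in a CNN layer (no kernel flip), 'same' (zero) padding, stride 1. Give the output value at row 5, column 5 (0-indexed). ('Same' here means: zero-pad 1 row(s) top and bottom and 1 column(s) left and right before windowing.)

25

The receptive field on the zero-padded input at this output position is [4 2 3 / 0 0 4 / 2 3 4]. Elementwise product with the kernel and sum: 4·2 + 2·-1 + 3·-1 + 0·1 + 4·3 + 2·1 + 4·2.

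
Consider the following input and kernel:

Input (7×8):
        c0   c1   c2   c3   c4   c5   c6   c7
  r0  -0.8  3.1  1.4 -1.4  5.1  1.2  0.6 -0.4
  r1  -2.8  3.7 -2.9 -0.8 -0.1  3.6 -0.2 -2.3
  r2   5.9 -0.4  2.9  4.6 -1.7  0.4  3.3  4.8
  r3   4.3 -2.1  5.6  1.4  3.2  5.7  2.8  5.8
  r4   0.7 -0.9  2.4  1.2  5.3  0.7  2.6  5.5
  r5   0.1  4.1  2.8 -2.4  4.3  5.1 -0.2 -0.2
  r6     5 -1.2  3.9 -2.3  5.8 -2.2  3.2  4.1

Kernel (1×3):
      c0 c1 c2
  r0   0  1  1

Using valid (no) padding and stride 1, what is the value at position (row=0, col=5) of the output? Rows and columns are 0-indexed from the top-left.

0.2

The receptive field on the input at this output position is [1.2 0.6 -0.4]. Elementwise product with the kernel and sum: 0.6·1 + -0.4·1.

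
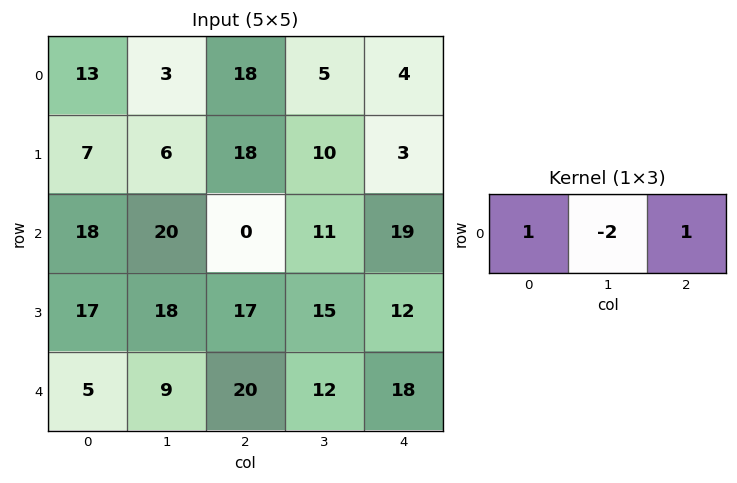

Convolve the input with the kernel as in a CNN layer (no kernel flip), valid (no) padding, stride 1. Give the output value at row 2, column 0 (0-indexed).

The receptive field on the input at this output position is [18 20 0]. Elementwise product with the kernel and sum: 18·1 + 20·-2 + 0·1.

-22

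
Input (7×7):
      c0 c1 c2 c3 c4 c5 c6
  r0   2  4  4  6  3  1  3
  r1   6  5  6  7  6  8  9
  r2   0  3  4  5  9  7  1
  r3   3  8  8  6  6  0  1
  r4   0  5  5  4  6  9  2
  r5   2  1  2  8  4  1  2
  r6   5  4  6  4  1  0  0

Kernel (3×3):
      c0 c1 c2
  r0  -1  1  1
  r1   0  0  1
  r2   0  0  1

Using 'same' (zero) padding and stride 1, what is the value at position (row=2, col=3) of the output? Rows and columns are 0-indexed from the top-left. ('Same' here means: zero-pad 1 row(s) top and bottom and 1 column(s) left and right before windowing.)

22

The receptive field on the zero-padded input at this output position is [6 7 6 / 4 5 9 / 8 6 6]. Elementwise product with the kernel and sum: 6·-1 + 7·1 + 6·1 + 9·1 + 6·1.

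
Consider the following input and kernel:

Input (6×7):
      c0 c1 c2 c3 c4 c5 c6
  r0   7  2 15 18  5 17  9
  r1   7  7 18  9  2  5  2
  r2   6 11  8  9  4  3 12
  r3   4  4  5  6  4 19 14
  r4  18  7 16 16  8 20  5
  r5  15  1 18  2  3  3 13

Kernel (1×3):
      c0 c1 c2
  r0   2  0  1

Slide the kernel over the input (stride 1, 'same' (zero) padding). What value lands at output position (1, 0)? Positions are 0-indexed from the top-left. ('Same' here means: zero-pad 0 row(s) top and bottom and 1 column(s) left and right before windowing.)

7

The receptive field on the zero-padded input at this output position is [0 7 7]. Elementwise product with the kernel and sum: 0·2 + 7·1.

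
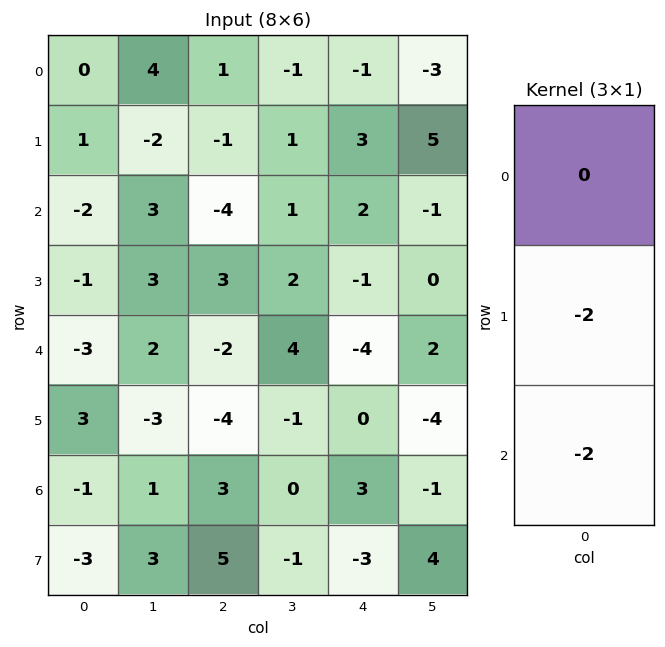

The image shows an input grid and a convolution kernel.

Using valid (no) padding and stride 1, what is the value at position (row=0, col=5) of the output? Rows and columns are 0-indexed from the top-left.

-8

The receptive field on the input at this output position is [-3 / 5 / -1]. Elementwise product with the kernel and sum: 5·-2 + -1·-2.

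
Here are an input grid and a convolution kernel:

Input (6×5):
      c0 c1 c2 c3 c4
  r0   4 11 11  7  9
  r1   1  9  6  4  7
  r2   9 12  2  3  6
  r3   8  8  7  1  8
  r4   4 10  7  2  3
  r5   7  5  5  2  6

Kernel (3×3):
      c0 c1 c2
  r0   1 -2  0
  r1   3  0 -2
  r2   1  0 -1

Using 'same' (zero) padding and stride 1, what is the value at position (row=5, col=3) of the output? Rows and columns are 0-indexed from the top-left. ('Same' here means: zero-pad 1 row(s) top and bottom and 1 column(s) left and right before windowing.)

6

The receptive field on the zero-padded input at this output position is [7 2 3 / 5 2 6 / 0 0 0]. Elementwise product with the kernel and sum: 7·1 + 2·-2 + 5·3 + 6·-2 + 0·1 + 0·-1.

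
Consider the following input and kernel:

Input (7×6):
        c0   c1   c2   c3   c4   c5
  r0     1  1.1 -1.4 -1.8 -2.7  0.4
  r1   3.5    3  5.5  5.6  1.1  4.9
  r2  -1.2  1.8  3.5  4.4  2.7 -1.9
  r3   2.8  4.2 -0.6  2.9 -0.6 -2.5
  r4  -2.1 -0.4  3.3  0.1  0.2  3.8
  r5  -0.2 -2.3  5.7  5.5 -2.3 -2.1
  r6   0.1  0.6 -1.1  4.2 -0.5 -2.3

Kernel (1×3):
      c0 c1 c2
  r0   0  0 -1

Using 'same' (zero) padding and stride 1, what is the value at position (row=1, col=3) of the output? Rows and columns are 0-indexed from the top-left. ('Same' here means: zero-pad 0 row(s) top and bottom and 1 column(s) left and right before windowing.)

The receptive field on the zero-padded input at this output position is [5.5 5.6 1.1]. Elementwise product with the kernel and sum: 1.1·-1.

-1.1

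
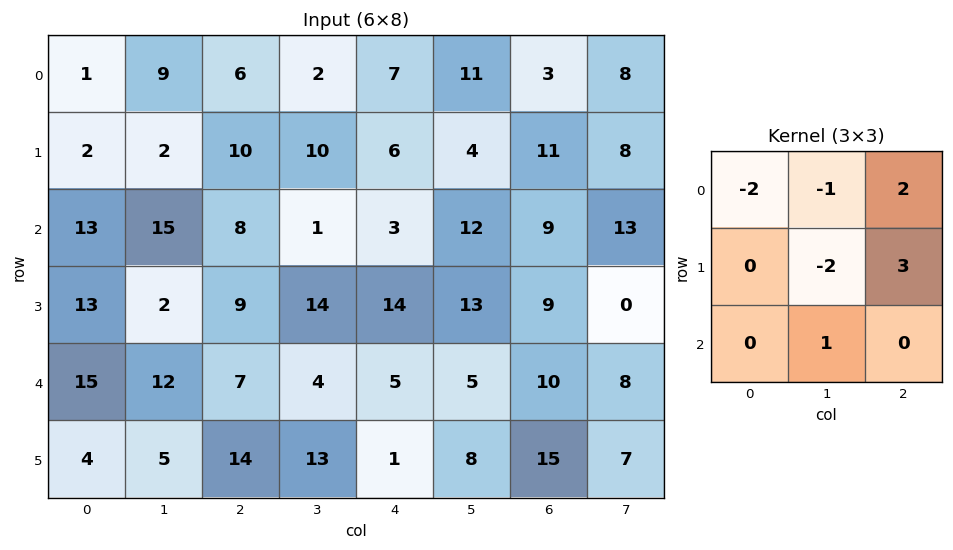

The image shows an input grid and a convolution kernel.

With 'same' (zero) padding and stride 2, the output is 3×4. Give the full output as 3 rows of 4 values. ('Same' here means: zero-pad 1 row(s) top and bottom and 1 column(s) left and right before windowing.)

Output[0,0]: The receptive field on the zero-padded input at this output position is [0 0 0 / 0 1 9 / 0 2 2]. Elementwise product with the kernel and sum: 0·-2 + 0·-1 + 0·2 + 1·-2 + 9·3 + 2·1.

27 4 25 29
34 2 26 27
1 27 -10 -16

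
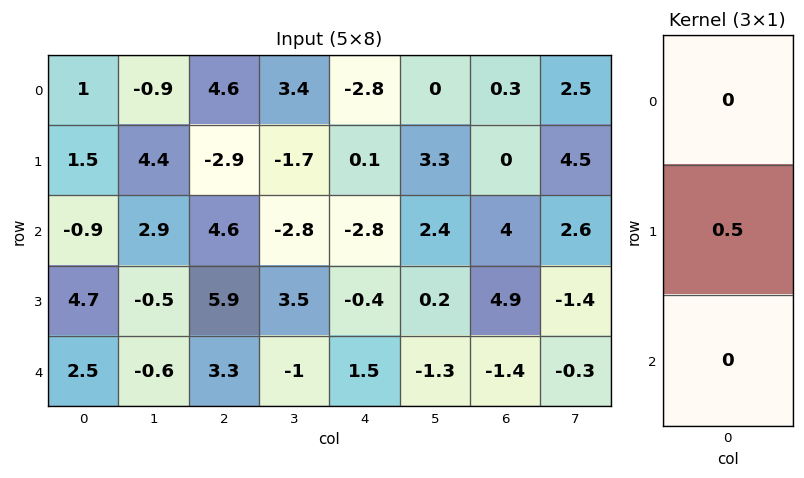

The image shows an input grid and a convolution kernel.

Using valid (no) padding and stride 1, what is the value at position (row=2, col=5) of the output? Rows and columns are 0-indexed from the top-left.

The receptive field on the input at this output position is [2.4 / 0.2 / -1.3]. Elementwise product with the kernel and sum: 0.2·0.5.

0.1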